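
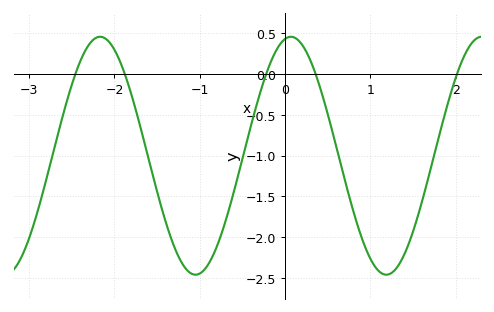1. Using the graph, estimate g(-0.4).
-0.631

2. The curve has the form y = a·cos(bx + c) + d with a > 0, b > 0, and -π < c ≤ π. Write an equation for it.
y = 1.46cos(2.81x - 0.192) - 1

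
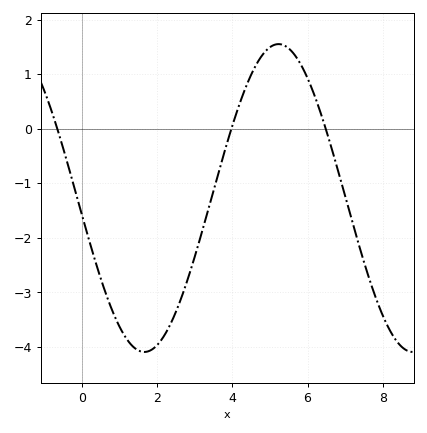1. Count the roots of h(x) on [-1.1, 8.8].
3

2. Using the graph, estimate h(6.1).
0.763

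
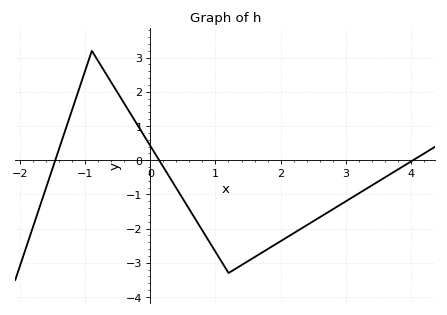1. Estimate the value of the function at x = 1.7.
-2.7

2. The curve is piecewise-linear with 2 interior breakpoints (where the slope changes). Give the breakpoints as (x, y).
(-0.9, 3.2); (1.2, -3.3)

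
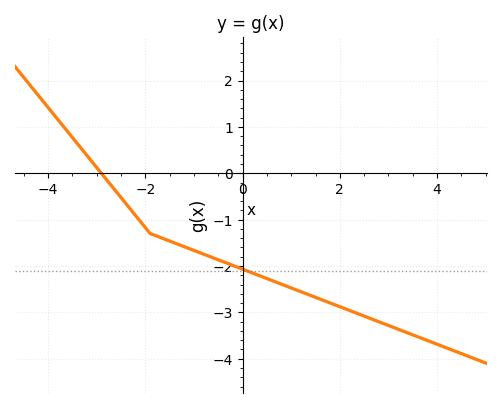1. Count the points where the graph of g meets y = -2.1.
1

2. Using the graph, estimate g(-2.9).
-0.004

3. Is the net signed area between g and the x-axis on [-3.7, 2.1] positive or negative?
negative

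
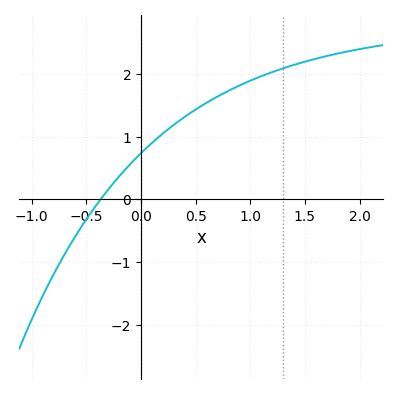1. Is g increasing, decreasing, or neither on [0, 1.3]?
increasing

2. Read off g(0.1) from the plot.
0.903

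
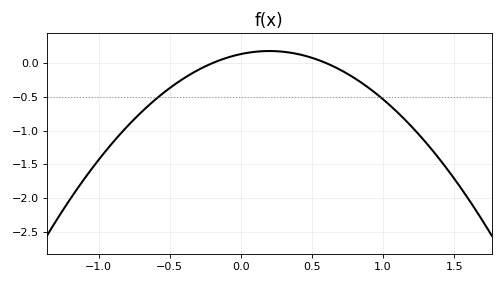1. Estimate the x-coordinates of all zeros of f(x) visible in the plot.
-0.2, 0.6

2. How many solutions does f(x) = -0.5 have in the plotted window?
2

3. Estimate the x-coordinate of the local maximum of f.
0.2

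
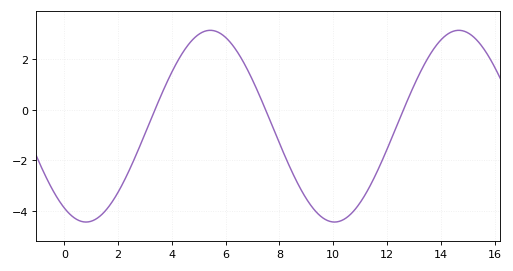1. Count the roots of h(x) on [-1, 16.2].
3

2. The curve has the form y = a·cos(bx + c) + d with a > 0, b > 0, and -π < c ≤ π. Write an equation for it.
y = 3.8cos(0.68x + 2.59) - 0.65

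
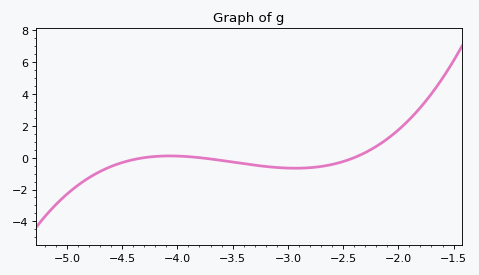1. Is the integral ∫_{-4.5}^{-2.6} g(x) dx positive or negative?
negative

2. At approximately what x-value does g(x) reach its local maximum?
-4.07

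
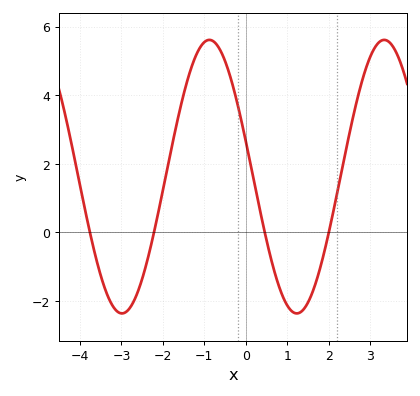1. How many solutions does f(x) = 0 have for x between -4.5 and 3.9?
4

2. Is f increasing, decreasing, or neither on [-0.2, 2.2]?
neither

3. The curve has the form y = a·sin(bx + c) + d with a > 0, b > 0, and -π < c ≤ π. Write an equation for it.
y = 3.99sin(1.5x + 2.9) + 1.62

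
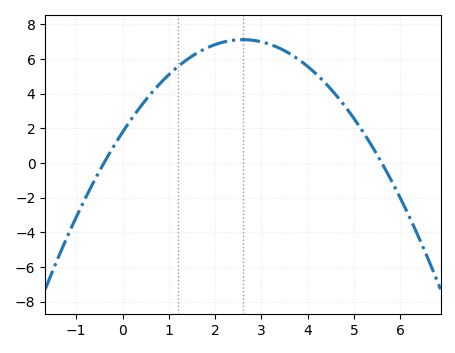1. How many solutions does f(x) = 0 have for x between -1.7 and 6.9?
2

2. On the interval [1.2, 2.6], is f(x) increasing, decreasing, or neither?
increasing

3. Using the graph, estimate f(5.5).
0.466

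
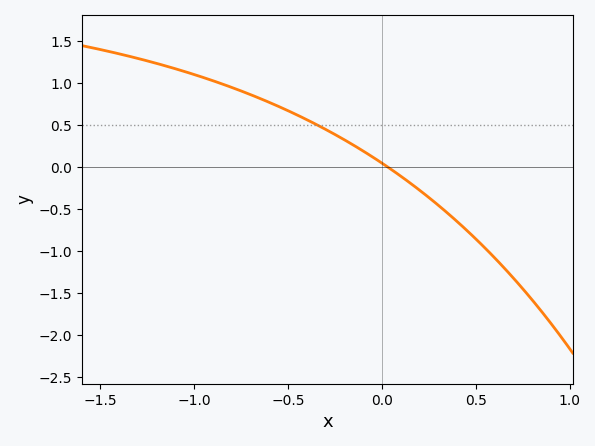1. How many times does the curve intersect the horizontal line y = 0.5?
1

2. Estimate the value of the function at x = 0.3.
-0.452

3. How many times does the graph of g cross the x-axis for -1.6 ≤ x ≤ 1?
1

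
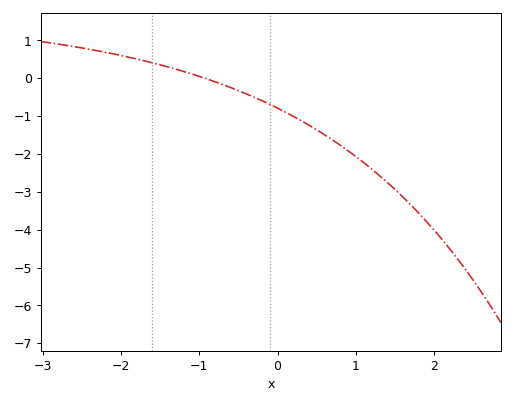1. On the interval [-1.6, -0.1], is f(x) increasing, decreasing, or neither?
decreasing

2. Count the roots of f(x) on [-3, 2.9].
1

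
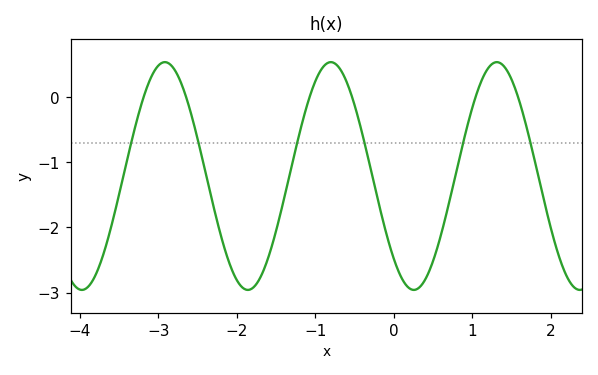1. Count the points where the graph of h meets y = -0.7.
6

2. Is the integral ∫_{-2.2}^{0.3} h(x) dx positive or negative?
negative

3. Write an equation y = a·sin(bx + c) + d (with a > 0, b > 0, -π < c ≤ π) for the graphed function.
y = 1.75sin(3x - 2.3) - 1.21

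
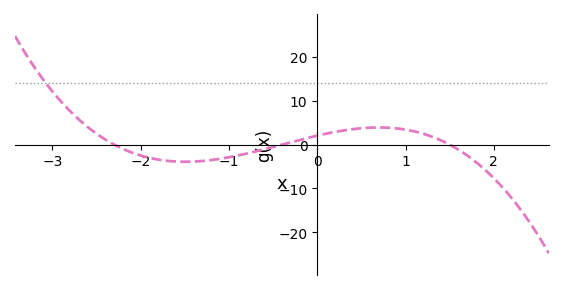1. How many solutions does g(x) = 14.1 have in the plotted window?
1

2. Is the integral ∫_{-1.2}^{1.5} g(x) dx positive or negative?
positive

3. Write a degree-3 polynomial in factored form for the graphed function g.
y = -1.48(x + 2.3)(x + 0.4)(x - 1.5)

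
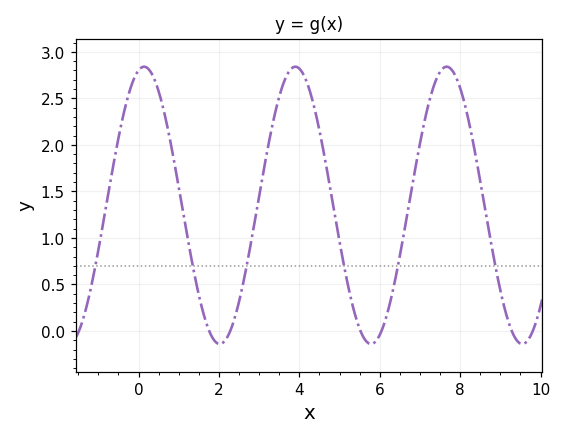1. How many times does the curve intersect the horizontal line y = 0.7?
6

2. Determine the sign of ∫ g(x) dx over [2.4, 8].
positive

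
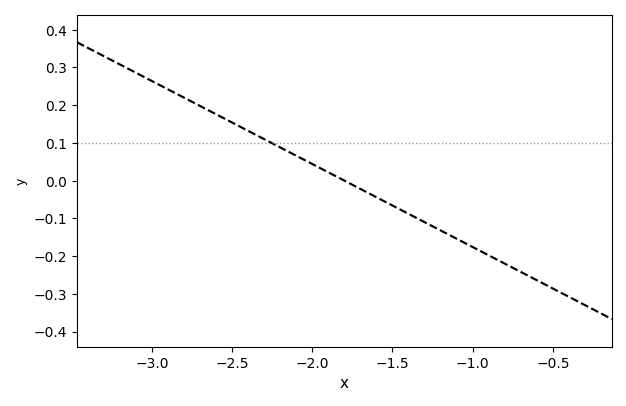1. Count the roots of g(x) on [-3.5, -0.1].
1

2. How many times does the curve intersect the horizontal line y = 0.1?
1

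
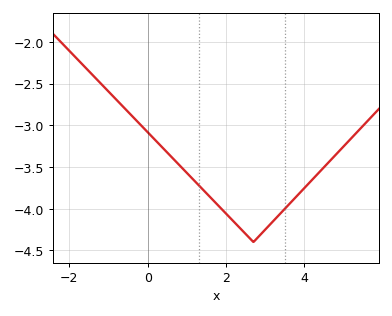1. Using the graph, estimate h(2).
-4.06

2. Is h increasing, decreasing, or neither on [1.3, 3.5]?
neither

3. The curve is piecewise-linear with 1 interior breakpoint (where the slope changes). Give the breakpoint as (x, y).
(2.7, -4.4)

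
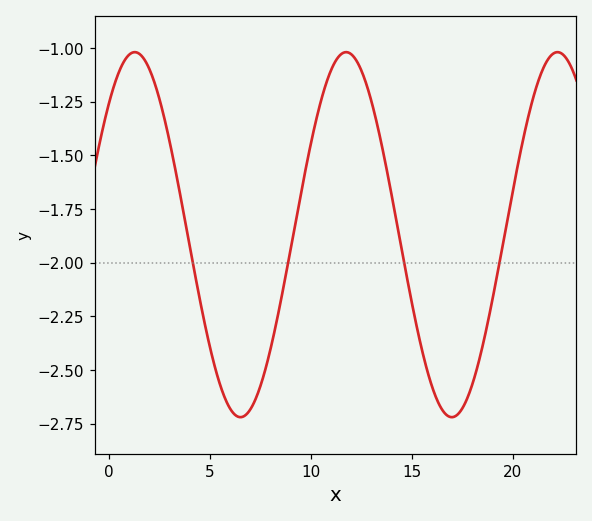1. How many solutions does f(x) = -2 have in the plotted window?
4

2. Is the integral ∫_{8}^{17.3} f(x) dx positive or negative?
negative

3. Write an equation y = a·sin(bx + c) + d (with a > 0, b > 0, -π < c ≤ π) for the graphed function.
y = 0.85sin(0.6x + 0.81) - 1.87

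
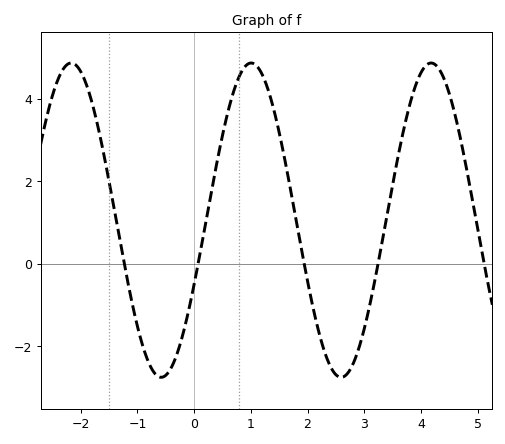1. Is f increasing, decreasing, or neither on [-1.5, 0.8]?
neither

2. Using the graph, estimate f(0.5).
3.2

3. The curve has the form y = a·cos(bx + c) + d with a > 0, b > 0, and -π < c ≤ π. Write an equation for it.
y = 3.81cos(2x - 2) + 1.06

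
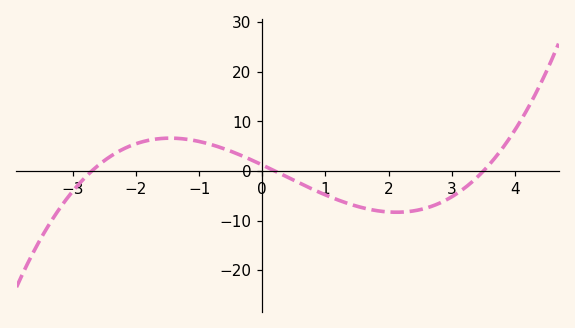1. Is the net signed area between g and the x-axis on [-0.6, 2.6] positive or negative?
negative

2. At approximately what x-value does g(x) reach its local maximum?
-1.4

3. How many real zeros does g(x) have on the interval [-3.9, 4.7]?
3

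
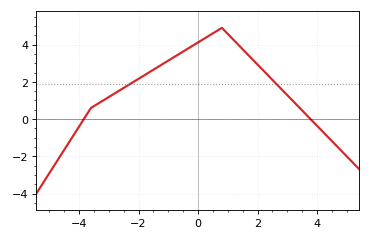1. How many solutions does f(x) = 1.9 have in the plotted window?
2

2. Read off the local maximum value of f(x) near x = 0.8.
4.8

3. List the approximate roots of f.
-3.8, 3.8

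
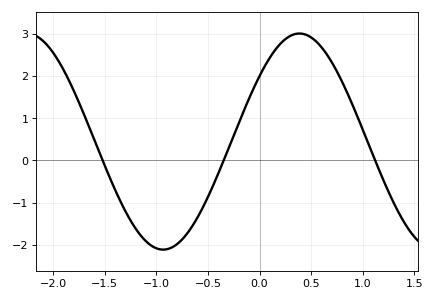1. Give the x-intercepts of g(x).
-1.52, -0.348, 1.12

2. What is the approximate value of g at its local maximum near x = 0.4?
3.02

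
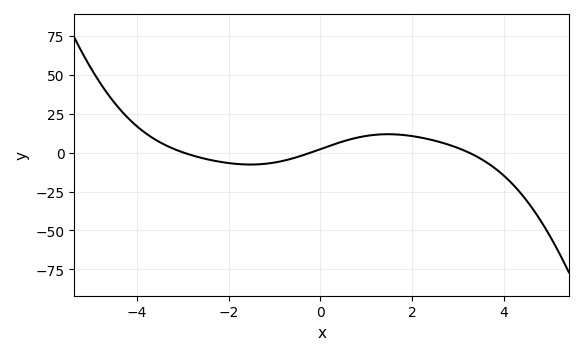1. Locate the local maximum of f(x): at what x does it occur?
1.48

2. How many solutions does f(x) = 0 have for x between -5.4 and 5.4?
3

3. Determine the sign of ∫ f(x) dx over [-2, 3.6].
positive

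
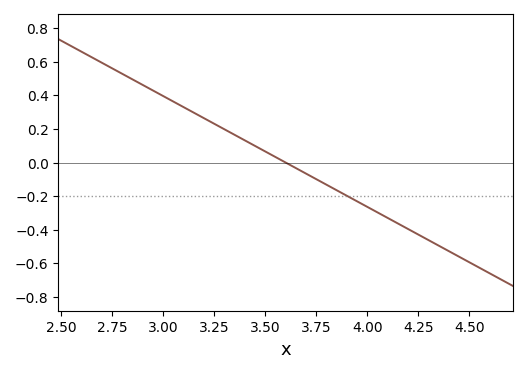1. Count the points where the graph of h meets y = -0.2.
1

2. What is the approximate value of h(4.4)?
-0.52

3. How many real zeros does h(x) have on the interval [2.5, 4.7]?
1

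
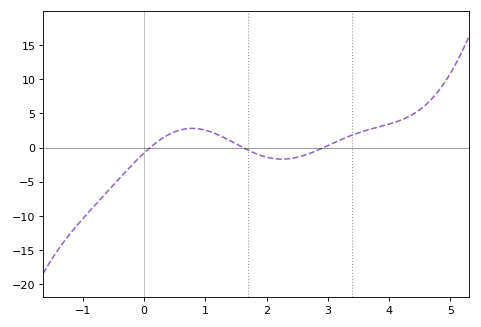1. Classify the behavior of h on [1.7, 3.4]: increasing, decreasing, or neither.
neither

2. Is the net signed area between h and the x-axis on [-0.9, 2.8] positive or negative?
negative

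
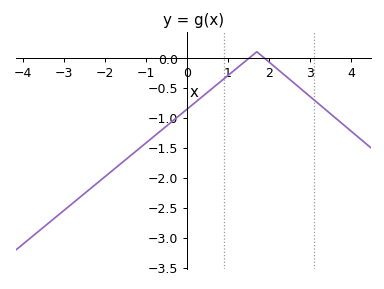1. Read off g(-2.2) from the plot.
-2.1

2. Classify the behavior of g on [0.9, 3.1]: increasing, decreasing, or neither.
neither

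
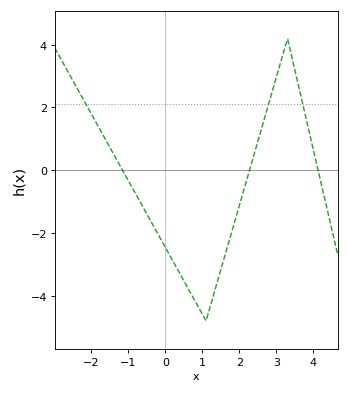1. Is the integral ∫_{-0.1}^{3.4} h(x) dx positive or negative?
negative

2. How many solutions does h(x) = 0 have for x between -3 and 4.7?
3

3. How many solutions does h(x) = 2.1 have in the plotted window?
3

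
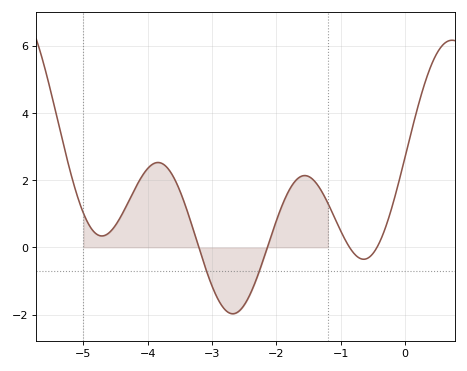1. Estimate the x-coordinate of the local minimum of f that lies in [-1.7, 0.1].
-0.645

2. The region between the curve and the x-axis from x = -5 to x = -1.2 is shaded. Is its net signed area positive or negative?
positive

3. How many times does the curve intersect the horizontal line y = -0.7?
2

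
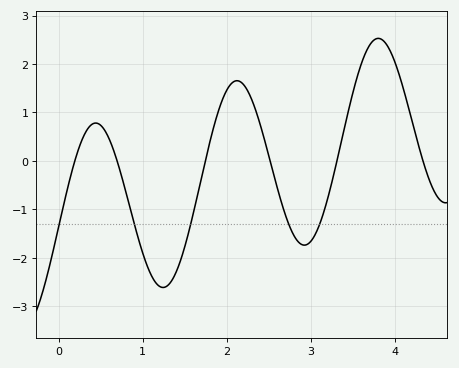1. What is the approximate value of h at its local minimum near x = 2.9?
-1.74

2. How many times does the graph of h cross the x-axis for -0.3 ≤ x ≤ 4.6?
6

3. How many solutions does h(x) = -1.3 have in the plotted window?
5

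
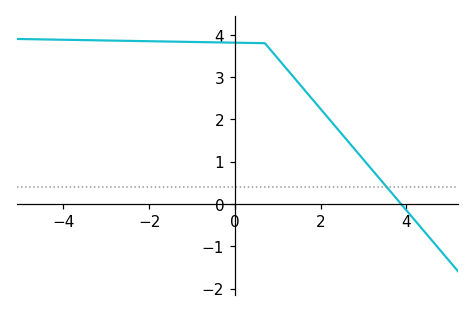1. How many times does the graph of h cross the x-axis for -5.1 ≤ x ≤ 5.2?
1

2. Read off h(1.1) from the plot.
3.3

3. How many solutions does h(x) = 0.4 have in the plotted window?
1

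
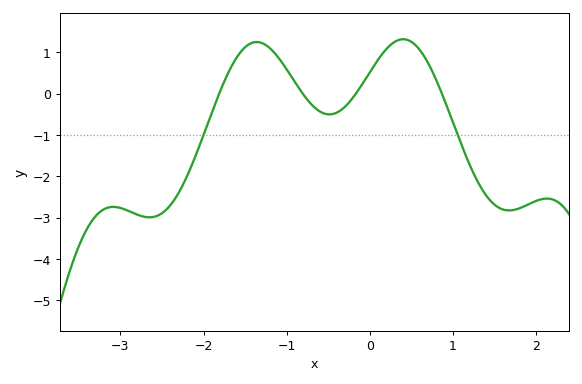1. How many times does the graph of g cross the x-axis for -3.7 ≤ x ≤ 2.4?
4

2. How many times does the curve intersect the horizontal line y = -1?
2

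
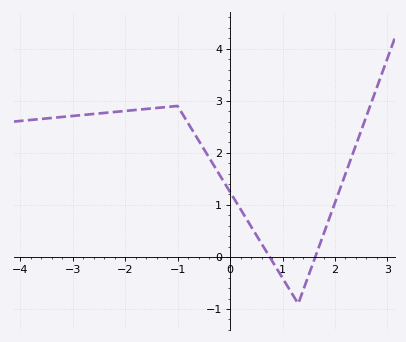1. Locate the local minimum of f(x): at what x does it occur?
1.3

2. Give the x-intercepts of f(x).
0.8, 1.6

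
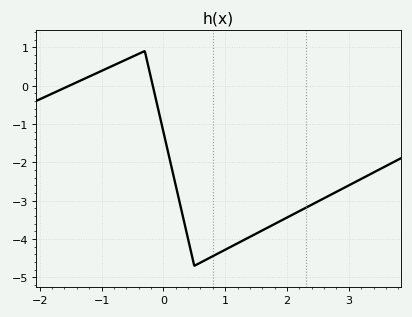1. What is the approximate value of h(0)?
-1.2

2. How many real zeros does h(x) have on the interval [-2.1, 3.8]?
2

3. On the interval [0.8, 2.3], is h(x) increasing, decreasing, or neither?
increasing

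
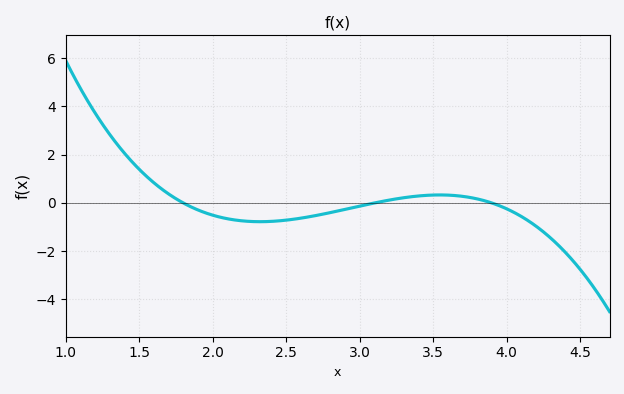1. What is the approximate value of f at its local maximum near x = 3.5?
0.4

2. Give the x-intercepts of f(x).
1.8, 3.1, 3.9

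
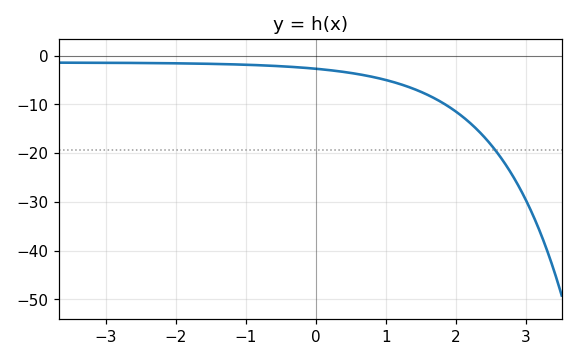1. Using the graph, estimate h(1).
-5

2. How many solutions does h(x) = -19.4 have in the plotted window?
1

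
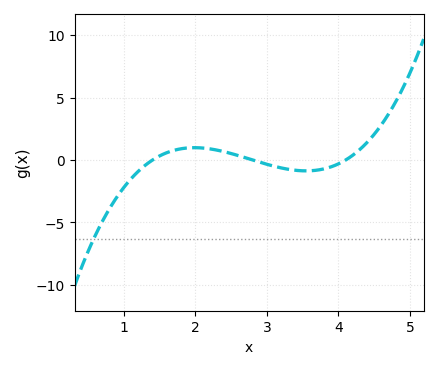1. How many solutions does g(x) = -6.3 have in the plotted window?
1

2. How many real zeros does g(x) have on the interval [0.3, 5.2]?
3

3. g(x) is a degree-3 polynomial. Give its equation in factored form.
y = 0.98(x - 1.4)(x - 2.8)(x - 4.1)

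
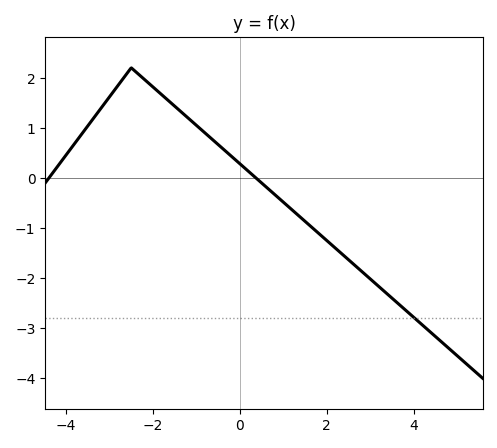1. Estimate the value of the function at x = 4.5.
-3.17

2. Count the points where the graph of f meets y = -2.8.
1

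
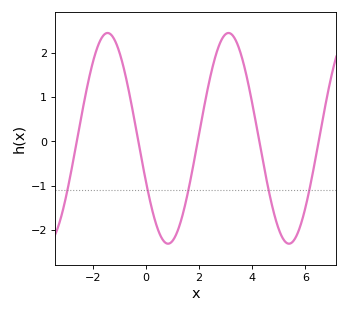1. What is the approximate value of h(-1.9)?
1.99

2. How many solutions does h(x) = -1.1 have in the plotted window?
5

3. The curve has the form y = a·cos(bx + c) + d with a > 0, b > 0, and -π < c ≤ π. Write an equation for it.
y = 2.38cos(1.38x + 1.99) + 0.07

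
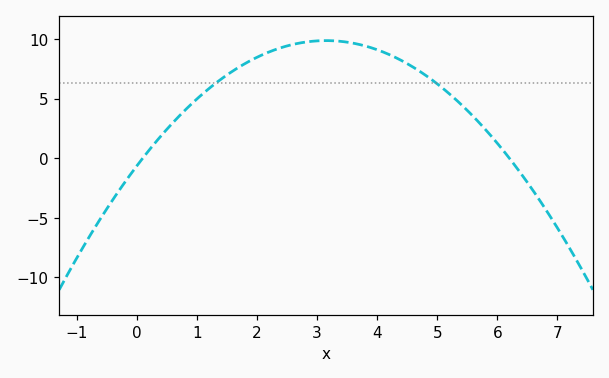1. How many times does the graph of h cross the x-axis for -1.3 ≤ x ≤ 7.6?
2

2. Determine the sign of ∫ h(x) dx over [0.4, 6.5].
positive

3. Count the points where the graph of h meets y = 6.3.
2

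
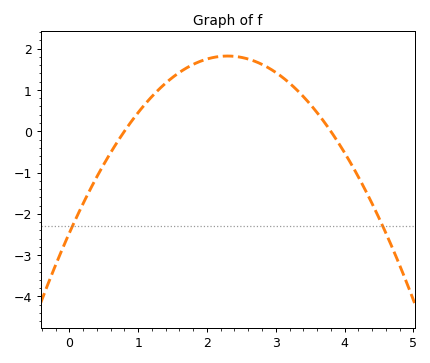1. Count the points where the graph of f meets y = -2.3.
2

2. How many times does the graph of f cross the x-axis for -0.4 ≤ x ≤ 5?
2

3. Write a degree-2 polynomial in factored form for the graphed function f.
y = -0.81(x - 0.8)(x - 3.8)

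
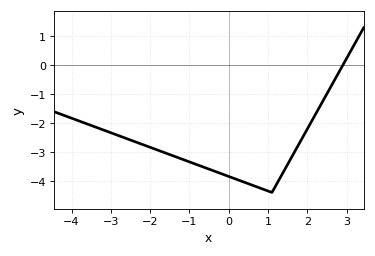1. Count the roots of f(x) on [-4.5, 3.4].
1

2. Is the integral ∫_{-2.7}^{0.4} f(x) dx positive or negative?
negative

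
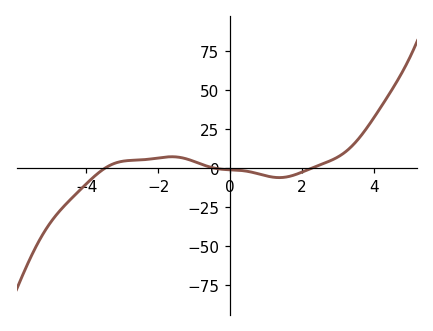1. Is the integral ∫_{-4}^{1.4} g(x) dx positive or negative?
positive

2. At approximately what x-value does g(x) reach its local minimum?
1.4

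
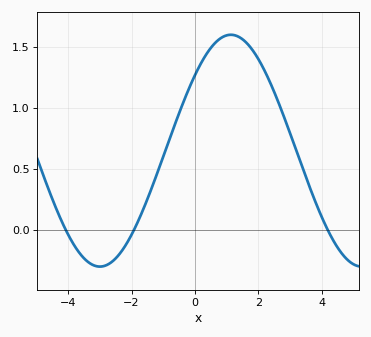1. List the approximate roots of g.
-4.08, -1.92, 4.19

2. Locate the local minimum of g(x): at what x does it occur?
-3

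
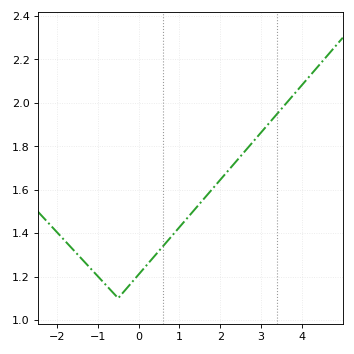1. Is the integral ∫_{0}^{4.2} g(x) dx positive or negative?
positive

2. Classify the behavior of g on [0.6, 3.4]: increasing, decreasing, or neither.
increasing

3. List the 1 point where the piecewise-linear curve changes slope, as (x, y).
(-0.5, 1.1)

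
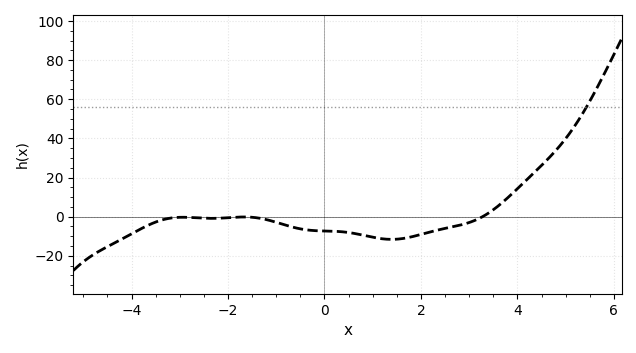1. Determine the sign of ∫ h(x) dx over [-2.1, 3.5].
negative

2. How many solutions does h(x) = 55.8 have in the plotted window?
1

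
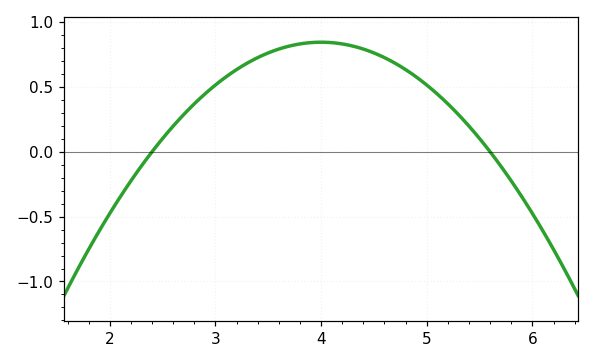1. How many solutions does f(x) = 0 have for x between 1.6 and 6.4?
2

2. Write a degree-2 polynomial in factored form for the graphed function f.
y = -0.33(x - 2.4)(x - 5.6)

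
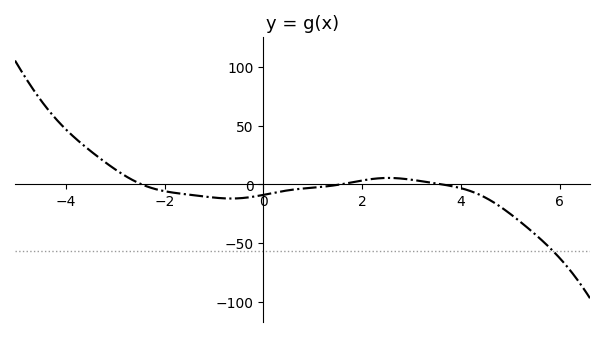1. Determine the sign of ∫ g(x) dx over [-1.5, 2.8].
negative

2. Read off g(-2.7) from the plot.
4.98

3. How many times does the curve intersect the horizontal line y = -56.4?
1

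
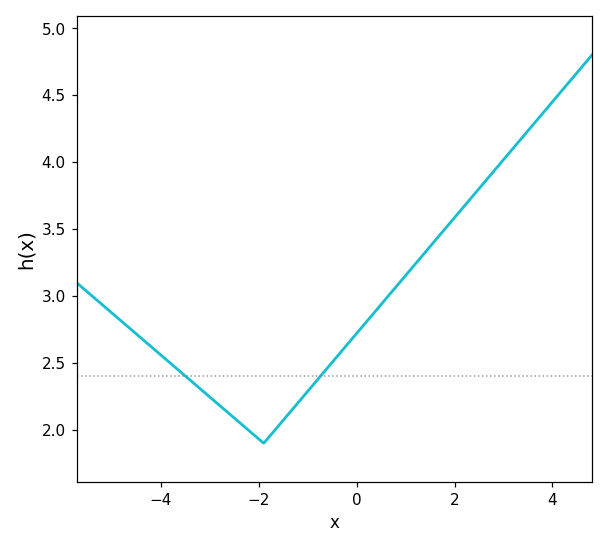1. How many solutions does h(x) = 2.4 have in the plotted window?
2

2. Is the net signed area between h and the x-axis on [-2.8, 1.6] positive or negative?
positive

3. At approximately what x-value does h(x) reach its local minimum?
-2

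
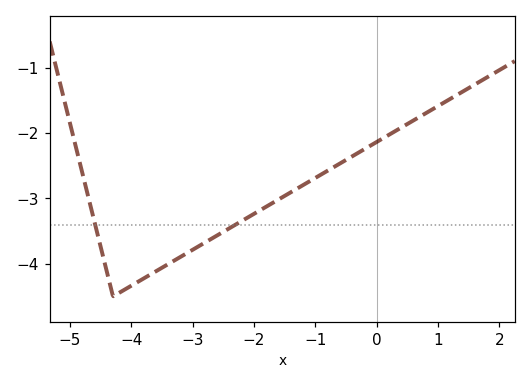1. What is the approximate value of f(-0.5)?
-2.41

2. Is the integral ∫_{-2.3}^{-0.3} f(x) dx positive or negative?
negative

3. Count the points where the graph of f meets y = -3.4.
2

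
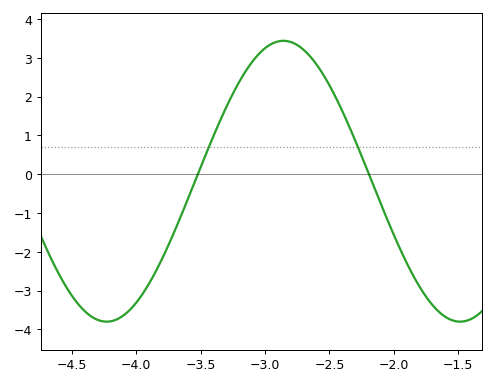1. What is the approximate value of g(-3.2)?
2.4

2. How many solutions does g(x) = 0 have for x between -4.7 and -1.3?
2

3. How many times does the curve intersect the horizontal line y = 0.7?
2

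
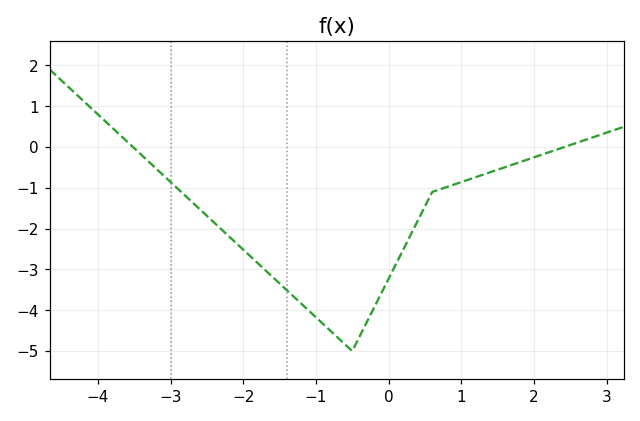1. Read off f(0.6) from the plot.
-1.1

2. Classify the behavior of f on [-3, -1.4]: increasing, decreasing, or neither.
decreasing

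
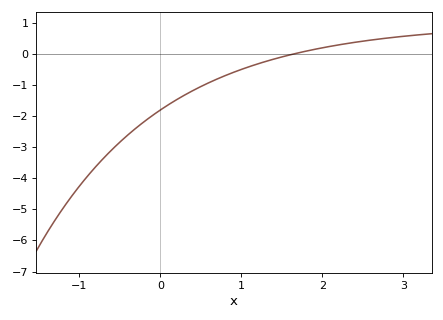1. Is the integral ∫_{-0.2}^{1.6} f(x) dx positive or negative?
negative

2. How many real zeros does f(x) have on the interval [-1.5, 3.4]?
1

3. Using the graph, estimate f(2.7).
0.471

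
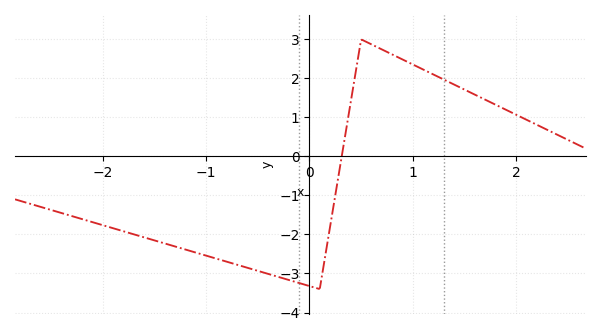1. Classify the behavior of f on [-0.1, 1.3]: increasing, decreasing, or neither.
neither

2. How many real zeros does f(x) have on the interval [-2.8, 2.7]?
1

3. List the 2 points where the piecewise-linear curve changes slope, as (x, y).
(0.1, -3.4); (0.5, 3)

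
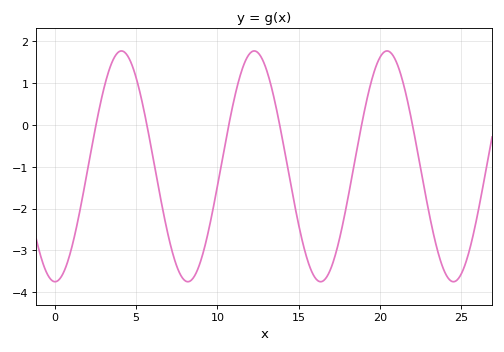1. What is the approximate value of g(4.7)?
1.5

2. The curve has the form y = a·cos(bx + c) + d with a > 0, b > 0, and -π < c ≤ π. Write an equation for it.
y = 2.76cos(0.77x + 3.1) - 0.99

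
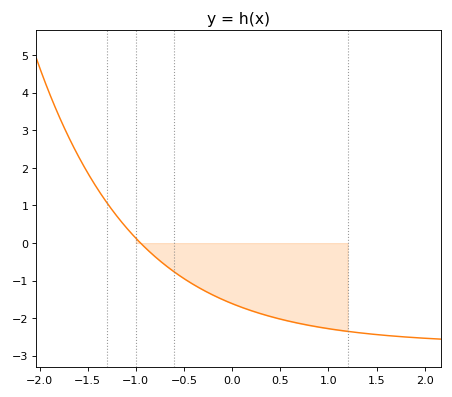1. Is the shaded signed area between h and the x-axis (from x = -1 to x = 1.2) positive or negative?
negative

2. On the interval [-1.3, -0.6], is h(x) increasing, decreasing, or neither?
decreasing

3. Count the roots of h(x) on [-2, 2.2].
1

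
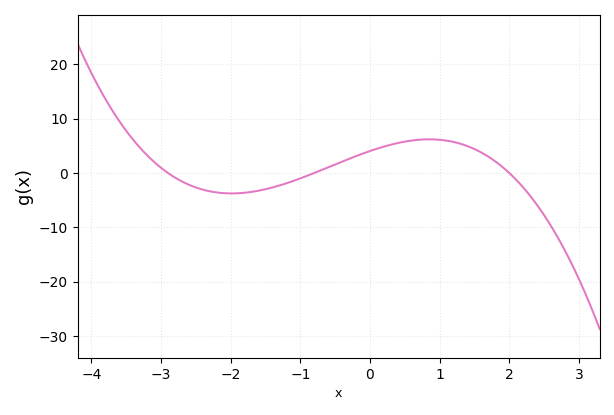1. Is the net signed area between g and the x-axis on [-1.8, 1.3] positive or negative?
positive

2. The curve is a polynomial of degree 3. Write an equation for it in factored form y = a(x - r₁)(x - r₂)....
y = -0.87(x + 2.9)(x + 0.8)(x - 2)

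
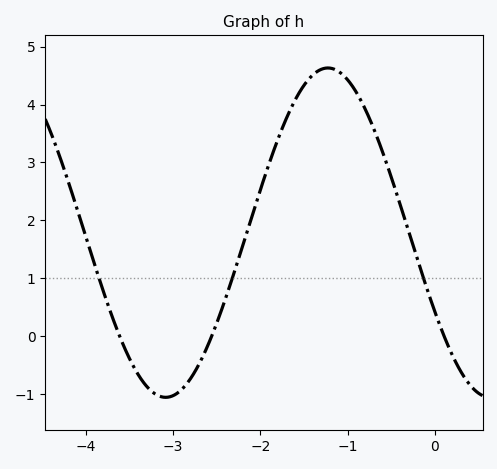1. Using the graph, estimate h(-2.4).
0.6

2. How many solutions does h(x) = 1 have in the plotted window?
3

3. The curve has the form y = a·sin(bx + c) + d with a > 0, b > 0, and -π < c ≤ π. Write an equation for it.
y = 2.84sin(1.7x - 2.6) + 1.79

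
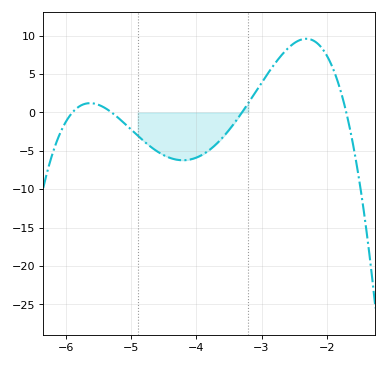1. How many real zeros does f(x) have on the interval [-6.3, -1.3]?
4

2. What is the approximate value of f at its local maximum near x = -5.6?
1.21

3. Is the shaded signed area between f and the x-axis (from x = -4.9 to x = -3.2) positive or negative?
negative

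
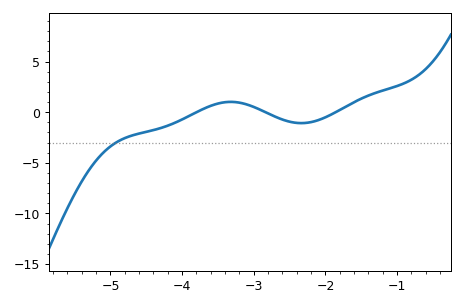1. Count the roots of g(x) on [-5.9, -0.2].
3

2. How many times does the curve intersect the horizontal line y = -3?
1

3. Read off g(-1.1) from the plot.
2.5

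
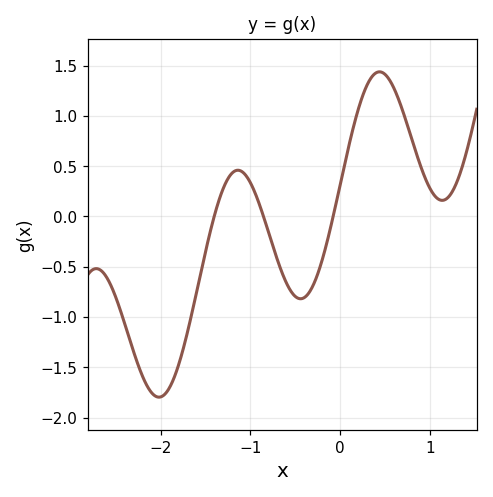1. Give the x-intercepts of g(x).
-1.4, -0.9, -0.1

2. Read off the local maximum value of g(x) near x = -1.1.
0.45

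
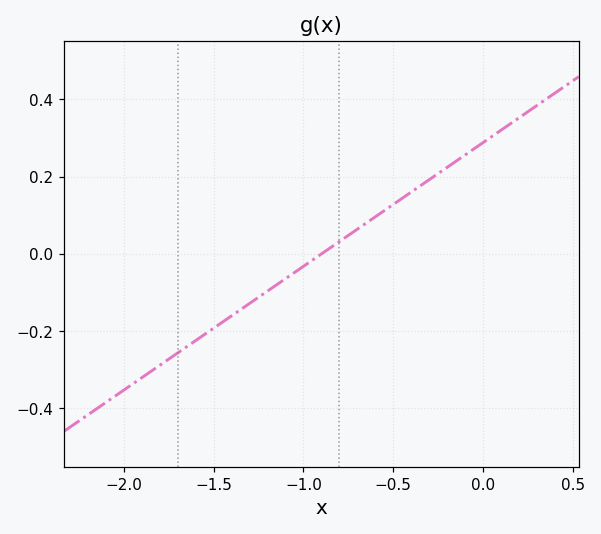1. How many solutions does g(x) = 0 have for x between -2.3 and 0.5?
1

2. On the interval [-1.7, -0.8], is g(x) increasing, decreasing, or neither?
increasing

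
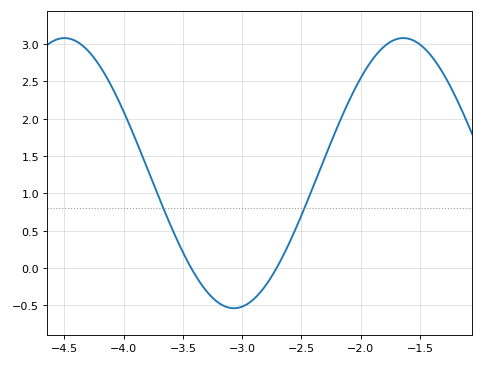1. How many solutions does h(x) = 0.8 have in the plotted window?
2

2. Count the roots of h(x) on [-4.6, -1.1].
2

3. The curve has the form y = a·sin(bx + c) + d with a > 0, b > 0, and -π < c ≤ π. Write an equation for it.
y = 1.81sin(2.2x - 1.1) + 1.27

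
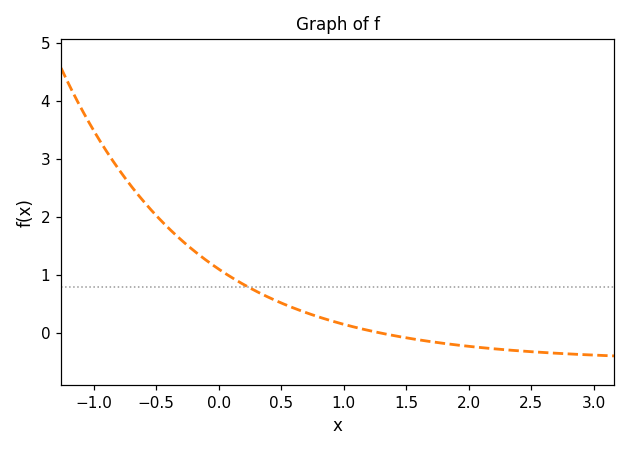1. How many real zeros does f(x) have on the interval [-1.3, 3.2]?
1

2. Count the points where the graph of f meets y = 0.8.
1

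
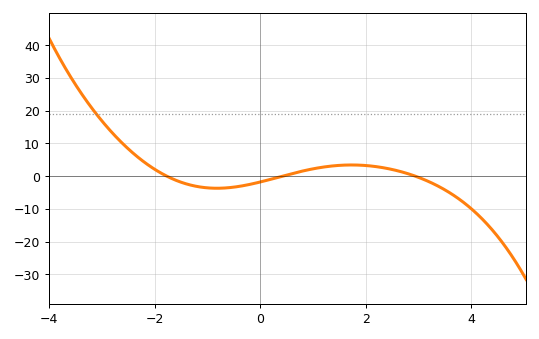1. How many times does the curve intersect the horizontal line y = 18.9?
1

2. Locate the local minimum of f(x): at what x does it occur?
-0.817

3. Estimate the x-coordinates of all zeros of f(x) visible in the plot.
-1.76, 0.417, 2.94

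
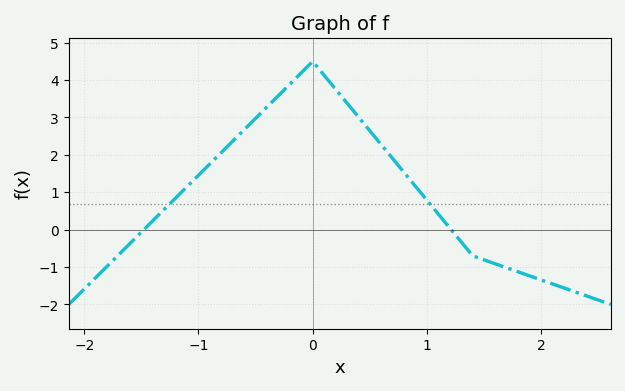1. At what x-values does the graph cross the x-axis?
-1.5, 1.2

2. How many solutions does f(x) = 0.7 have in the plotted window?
2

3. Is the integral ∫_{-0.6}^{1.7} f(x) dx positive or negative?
positive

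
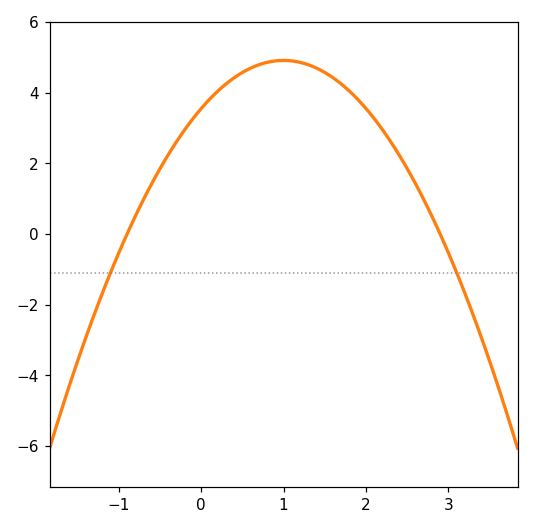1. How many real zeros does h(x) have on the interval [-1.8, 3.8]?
2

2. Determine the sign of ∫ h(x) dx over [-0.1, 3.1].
positive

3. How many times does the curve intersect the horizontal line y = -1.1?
2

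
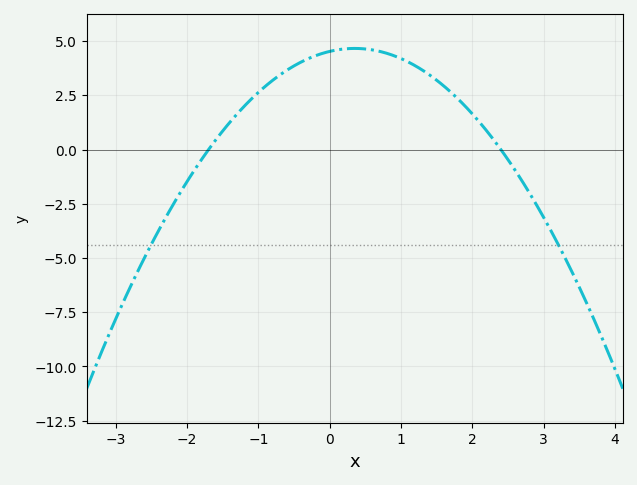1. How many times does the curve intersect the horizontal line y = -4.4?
2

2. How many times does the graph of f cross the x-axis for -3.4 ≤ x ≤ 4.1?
2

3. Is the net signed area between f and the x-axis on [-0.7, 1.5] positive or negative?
positive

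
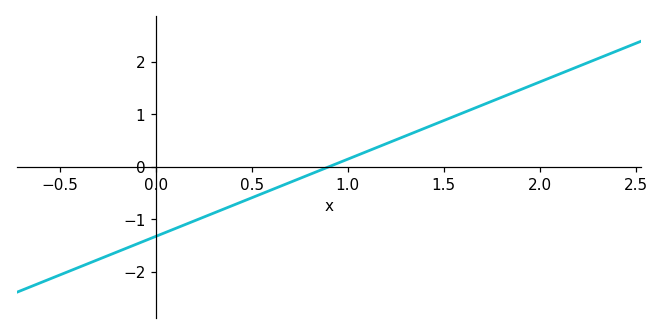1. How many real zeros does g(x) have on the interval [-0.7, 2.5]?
1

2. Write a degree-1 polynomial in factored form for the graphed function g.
y = 1.47(x - 0.9)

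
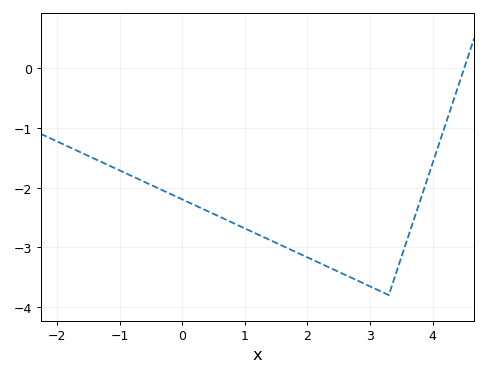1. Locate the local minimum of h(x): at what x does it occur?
3.3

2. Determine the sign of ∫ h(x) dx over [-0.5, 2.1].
negative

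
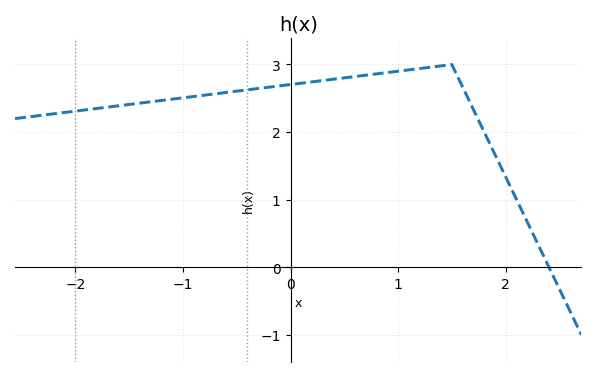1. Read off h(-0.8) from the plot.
2.55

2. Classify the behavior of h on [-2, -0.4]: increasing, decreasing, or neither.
increasing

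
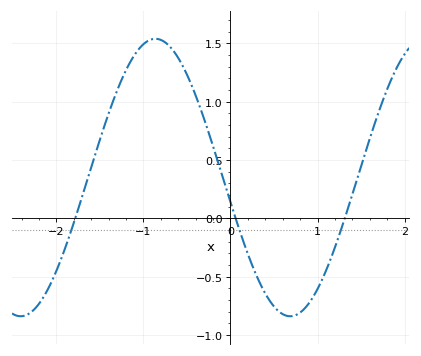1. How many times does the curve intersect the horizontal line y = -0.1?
3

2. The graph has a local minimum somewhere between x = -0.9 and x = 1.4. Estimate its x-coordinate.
0.7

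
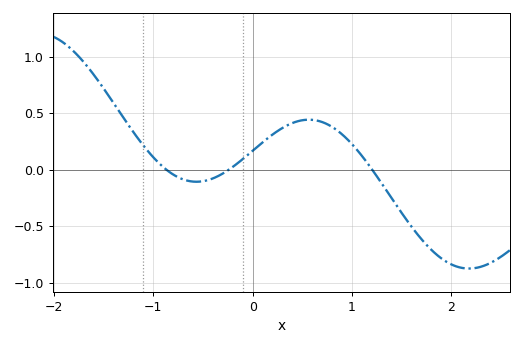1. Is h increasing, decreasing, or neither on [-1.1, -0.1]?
neither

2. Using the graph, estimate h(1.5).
-0.4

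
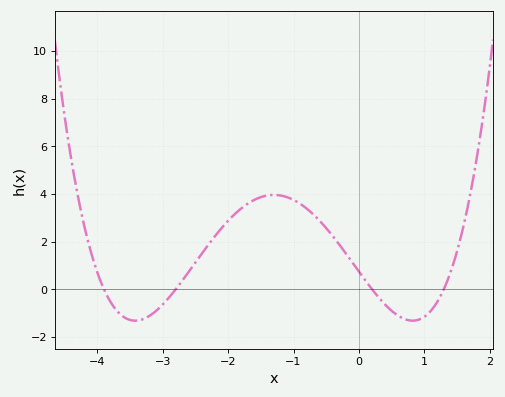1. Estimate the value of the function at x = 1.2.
-0.6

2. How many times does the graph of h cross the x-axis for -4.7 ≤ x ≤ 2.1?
4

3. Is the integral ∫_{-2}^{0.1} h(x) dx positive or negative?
positive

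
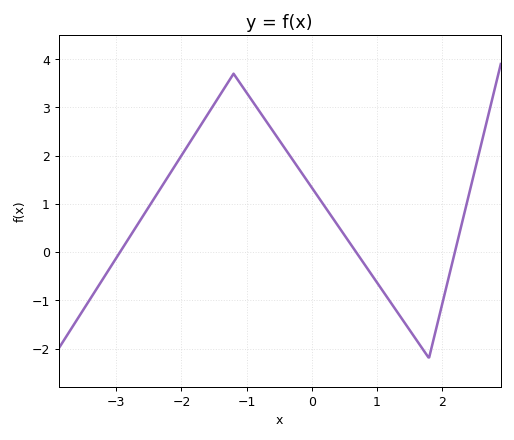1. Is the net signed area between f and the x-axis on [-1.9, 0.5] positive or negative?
positive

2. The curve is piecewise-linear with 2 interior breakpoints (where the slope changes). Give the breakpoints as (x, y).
(-1.2, 3.7); (1.8, -2.2)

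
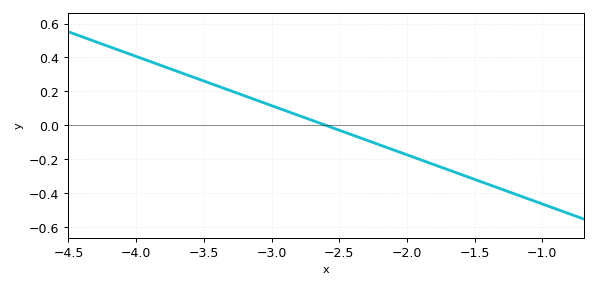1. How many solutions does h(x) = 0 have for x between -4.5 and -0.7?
1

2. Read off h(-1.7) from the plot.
-0.261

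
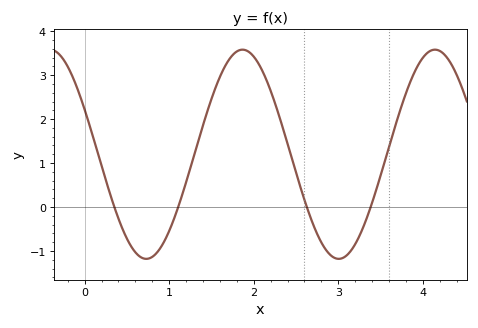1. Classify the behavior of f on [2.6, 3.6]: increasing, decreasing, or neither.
neither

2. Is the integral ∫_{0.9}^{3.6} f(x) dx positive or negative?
positive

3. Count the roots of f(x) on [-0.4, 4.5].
4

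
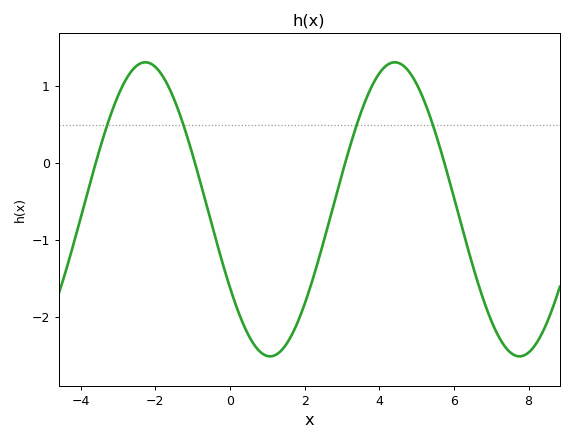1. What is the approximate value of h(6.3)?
-1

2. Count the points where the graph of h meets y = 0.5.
4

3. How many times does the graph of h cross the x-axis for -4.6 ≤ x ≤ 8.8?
4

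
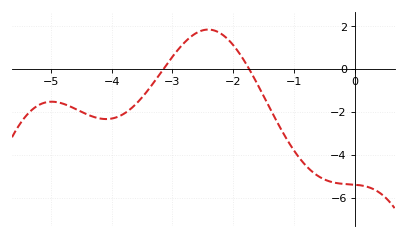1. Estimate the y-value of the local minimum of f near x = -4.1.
-2.4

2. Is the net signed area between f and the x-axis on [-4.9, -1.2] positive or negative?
negative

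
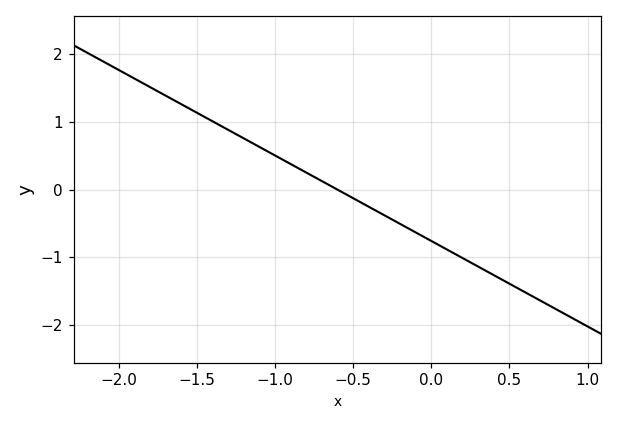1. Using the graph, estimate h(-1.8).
1.5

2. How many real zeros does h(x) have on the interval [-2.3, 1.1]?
1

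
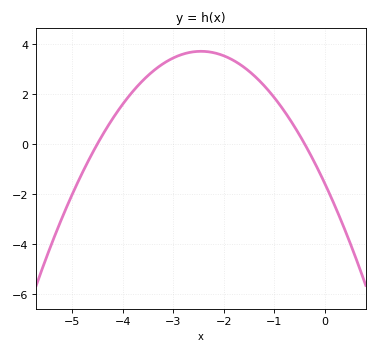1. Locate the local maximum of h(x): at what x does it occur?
-2.4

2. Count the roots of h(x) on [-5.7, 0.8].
2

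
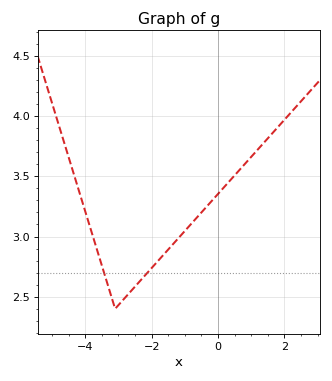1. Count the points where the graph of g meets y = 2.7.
2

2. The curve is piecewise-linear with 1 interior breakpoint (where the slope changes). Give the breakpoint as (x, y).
(-3.1, 2.4)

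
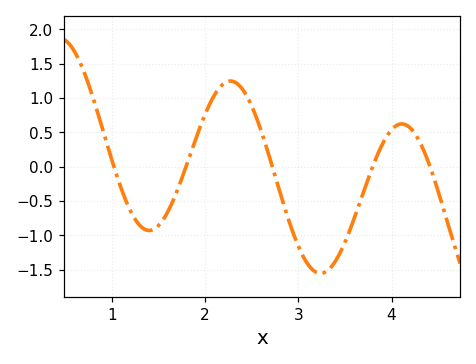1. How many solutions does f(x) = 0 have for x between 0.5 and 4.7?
5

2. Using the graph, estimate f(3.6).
-0.754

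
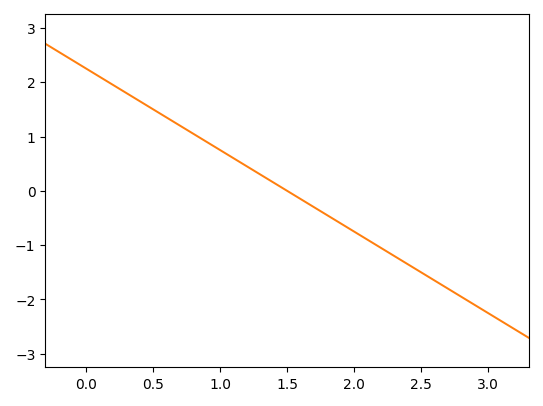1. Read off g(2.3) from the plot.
-1.2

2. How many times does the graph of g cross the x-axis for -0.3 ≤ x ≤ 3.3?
1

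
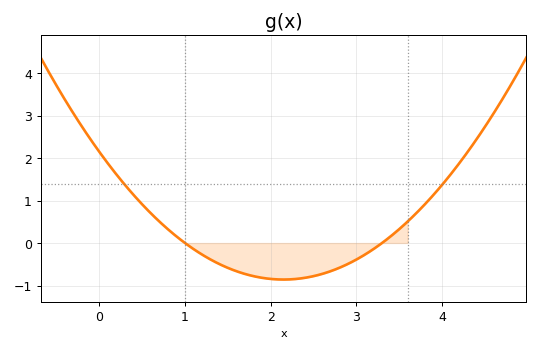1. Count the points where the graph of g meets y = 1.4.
2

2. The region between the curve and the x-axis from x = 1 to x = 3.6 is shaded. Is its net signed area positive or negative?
negative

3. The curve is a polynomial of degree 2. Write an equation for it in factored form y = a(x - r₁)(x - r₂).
y = 0.65(x - 1)(x - 3.3)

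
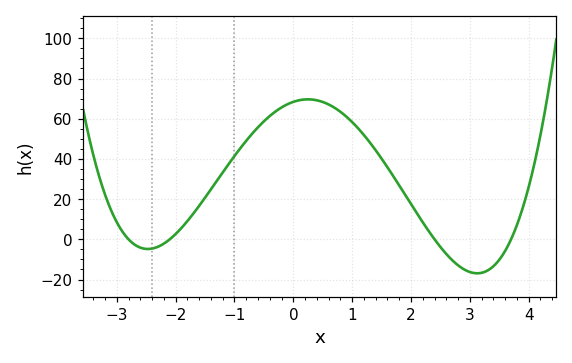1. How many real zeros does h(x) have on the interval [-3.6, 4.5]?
4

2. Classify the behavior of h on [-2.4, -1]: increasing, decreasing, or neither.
increasing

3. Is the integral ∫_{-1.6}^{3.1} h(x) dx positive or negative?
positive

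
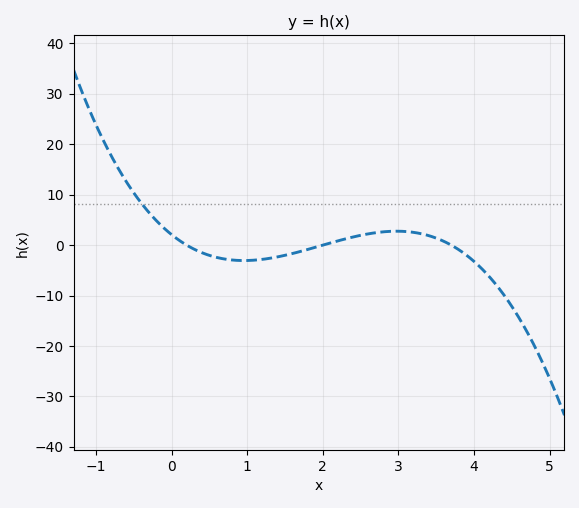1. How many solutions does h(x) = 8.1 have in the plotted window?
1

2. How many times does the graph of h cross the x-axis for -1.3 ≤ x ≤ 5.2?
3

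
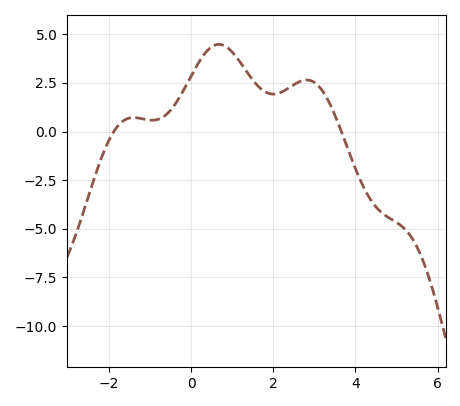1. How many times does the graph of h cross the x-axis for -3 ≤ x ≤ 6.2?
2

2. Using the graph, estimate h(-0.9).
0.6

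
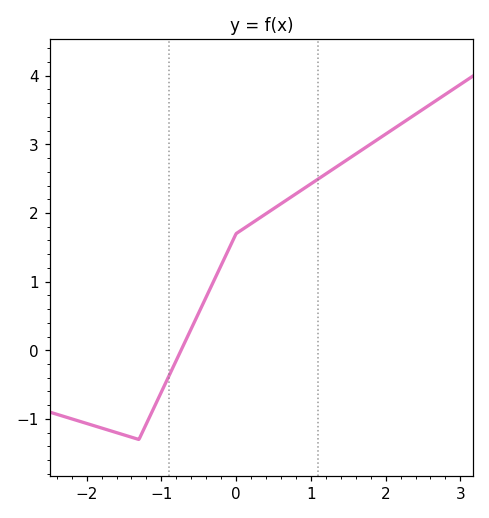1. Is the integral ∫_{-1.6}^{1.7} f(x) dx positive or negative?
positive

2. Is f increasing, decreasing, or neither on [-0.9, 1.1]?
increasing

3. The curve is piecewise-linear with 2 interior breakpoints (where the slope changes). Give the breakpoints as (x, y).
(-1.3, -1.3); (0, 1.7)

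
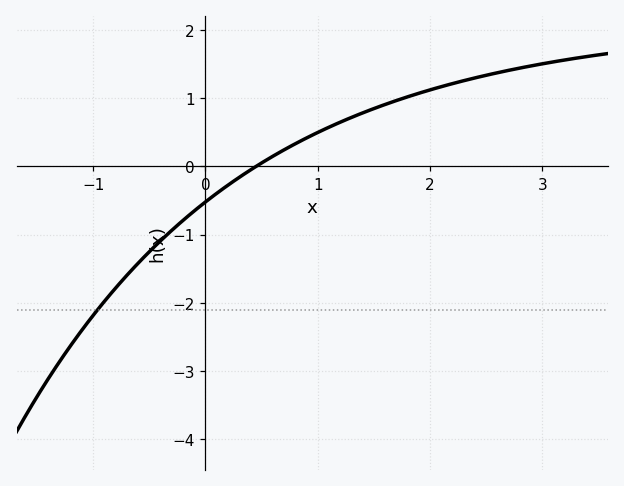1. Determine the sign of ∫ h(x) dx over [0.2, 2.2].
positive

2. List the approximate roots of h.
0.45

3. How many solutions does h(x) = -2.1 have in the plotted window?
1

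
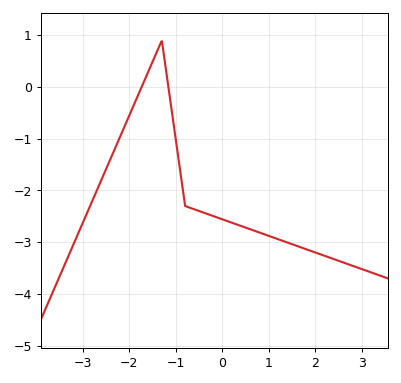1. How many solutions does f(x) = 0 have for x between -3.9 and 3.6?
2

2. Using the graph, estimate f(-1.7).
0.071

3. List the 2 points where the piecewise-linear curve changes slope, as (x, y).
(-1.3, 0.9); (-0.8, -2.3)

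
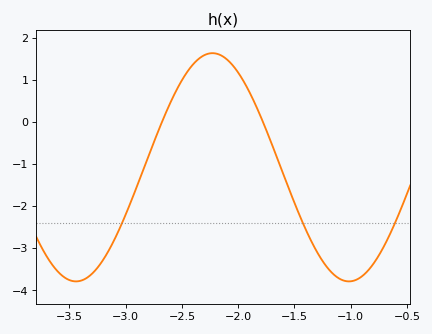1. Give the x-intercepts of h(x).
-2.7, -1.8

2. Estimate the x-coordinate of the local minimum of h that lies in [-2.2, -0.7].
-1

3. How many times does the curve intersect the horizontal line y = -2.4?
3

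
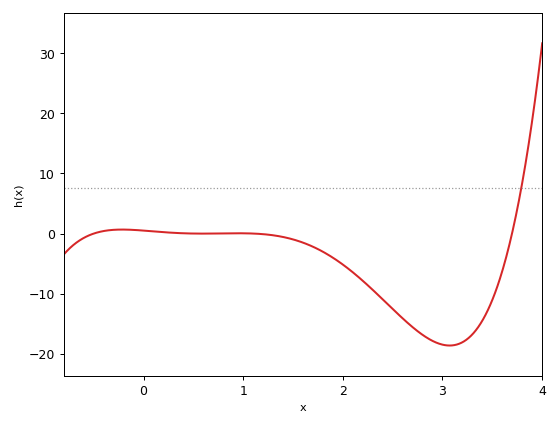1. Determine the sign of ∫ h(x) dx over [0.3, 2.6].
negative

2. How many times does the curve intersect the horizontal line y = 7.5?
1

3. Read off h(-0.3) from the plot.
1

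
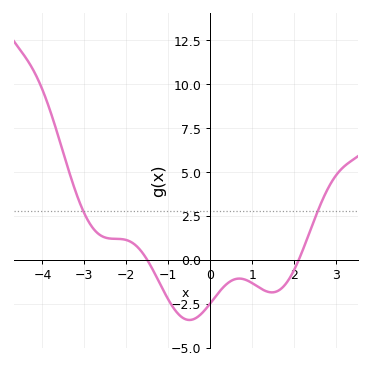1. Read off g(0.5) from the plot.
-1.2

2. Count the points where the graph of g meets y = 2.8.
2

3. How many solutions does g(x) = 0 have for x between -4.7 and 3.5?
2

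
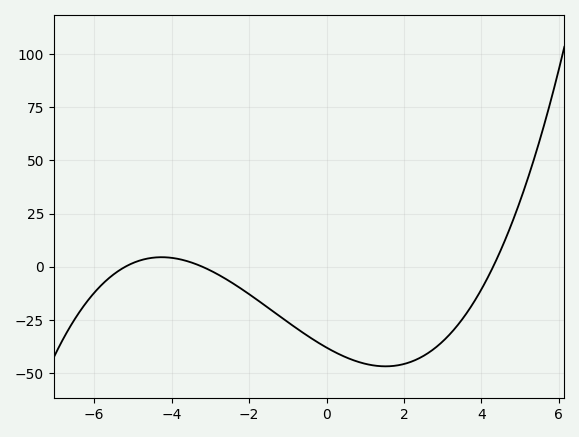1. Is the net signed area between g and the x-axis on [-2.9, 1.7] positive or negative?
negative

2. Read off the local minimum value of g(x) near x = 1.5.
-46.7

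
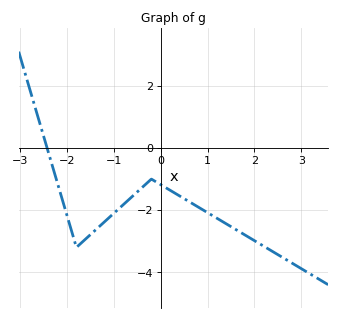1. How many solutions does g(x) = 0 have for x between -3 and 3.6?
1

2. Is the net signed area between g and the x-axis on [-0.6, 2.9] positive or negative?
negative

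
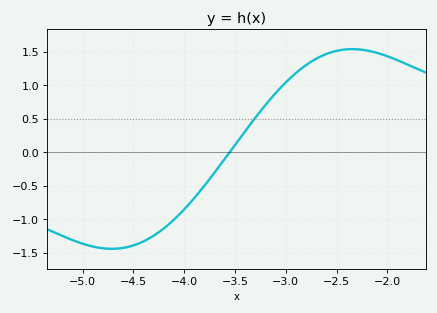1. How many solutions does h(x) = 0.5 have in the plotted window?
1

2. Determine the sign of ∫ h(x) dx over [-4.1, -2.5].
positive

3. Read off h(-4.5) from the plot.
-1.4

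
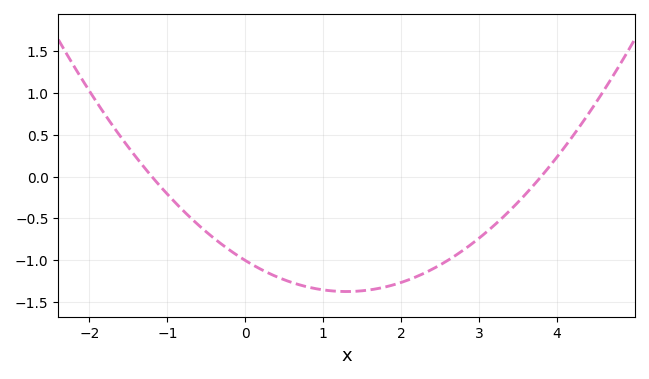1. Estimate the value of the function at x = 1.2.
-1.35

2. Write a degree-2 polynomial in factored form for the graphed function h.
y = 0.22(x + 1.2)(x - 3.8)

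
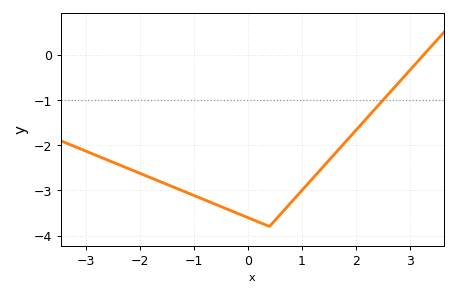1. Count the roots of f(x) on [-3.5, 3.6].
1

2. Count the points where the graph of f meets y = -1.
1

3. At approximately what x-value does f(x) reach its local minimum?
0.399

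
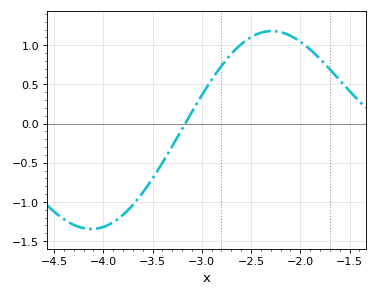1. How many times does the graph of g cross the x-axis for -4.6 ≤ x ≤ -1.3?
1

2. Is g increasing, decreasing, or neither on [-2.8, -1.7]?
neither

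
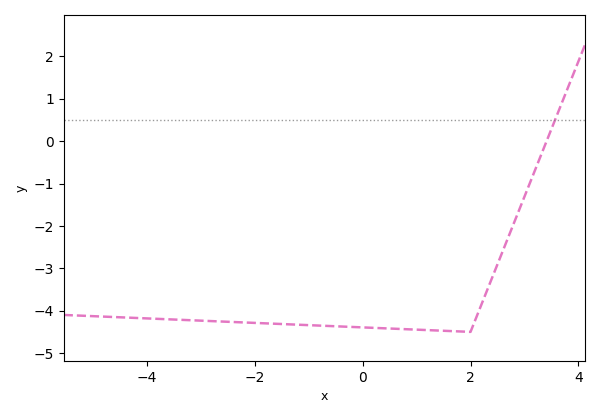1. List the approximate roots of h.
3.4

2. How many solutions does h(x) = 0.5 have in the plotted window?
1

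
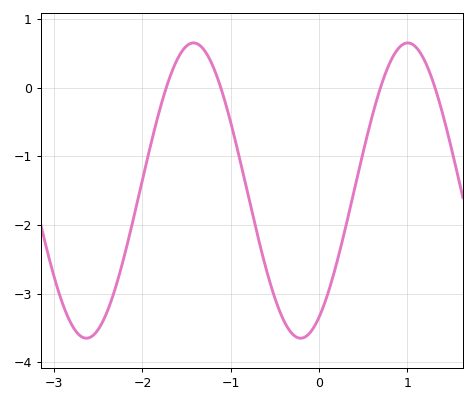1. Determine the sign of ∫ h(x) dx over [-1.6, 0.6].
negative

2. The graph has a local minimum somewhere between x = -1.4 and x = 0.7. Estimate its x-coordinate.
-0.209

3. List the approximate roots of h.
-1.73, -1.11, 0.696, 1.31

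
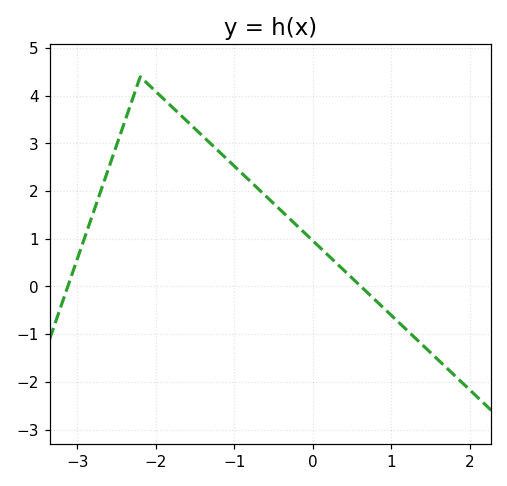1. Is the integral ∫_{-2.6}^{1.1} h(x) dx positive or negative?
positive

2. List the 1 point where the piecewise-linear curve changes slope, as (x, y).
(-2.2, 4.4)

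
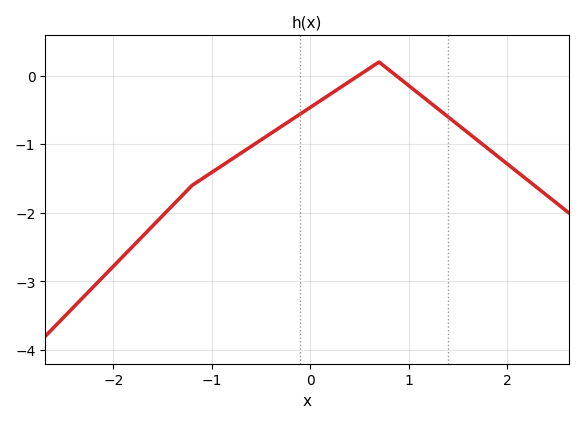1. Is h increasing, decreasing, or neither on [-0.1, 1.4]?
neither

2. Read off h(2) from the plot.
-1.3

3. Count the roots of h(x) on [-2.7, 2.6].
2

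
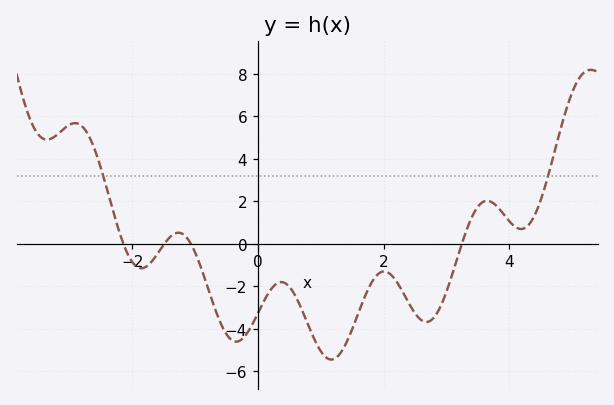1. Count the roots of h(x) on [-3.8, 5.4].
4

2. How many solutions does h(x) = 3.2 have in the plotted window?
2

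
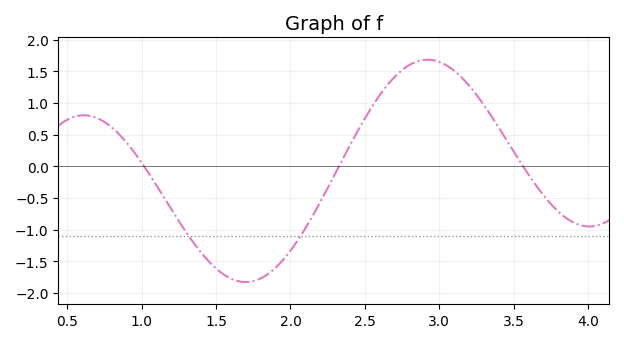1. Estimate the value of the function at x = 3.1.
1.5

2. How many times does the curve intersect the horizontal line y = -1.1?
2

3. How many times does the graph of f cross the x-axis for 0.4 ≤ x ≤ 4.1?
3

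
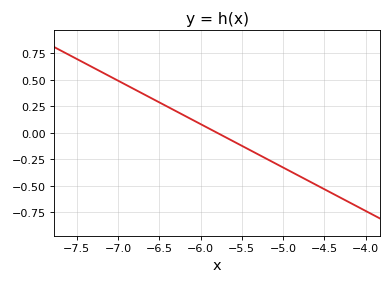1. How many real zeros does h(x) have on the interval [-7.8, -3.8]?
1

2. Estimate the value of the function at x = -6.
0.082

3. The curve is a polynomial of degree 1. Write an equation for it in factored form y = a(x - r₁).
y = -0.41(x + 5.8)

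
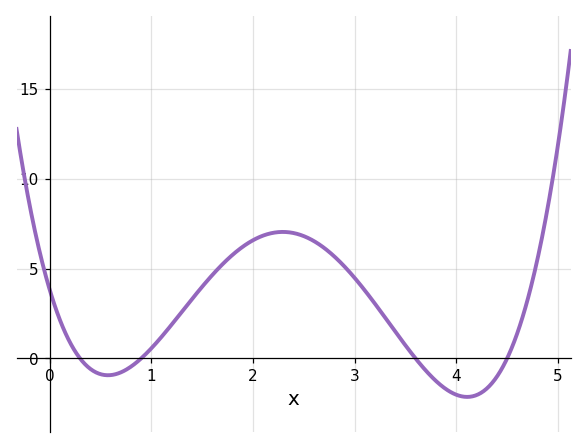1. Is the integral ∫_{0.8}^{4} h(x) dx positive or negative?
positive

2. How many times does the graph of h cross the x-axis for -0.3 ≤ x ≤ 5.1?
4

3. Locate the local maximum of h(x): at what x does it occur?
2.29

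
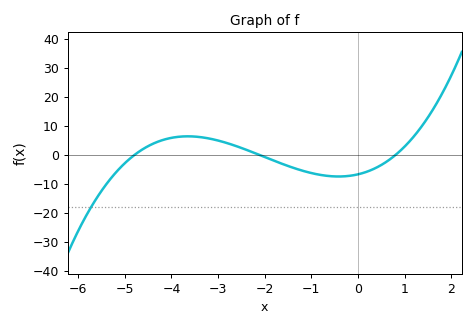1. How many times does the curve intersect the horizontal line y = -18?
1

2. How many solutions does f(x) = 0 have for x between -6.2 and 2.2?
3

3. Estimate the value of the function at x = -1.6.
-3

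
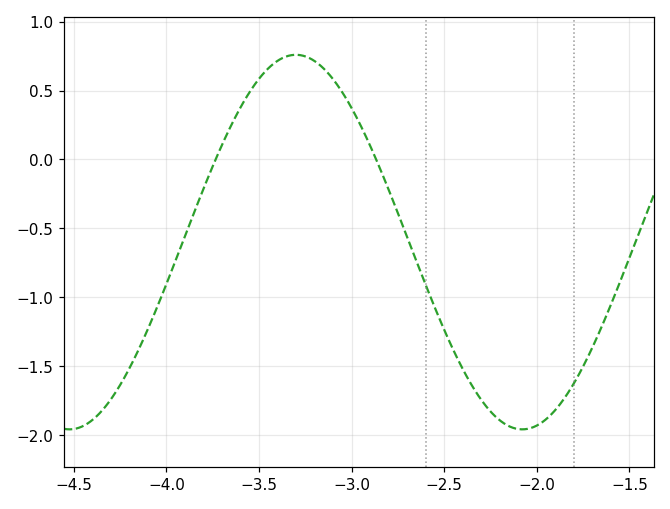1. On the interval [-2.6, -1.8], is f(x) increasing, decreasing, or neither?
neither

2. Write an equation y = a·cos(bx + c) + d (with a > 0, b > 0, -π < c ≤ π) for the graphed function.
y = 1.36cos(2.57x + 2.2) - 0.6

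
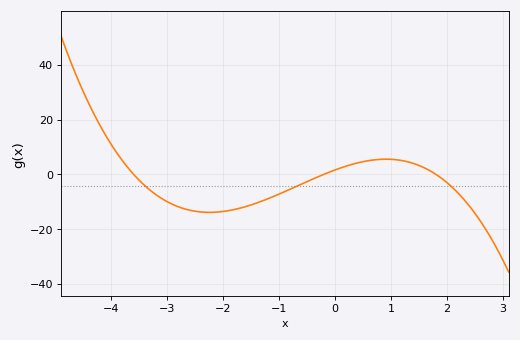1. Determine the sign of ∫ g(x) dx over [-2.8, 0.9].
negative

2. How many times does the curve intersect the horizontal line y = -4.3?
3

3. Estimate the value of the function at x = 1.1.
6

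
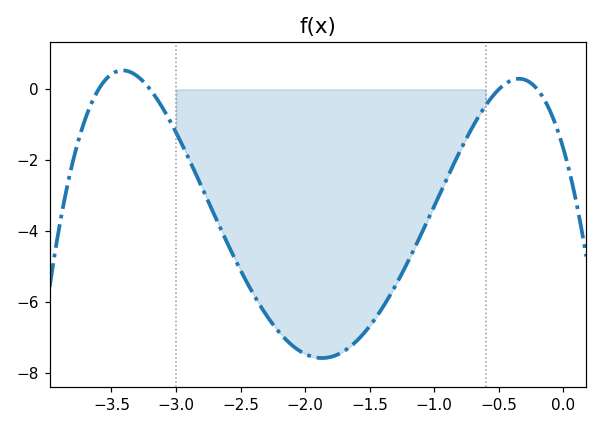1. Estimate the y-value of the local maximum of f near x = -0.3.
0.4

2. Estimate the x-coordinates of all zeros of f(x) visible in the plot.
-3.6, -3.2, -0.5, -0.2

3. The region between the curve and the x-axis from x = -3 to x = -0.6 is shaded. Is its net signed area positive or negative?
negative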